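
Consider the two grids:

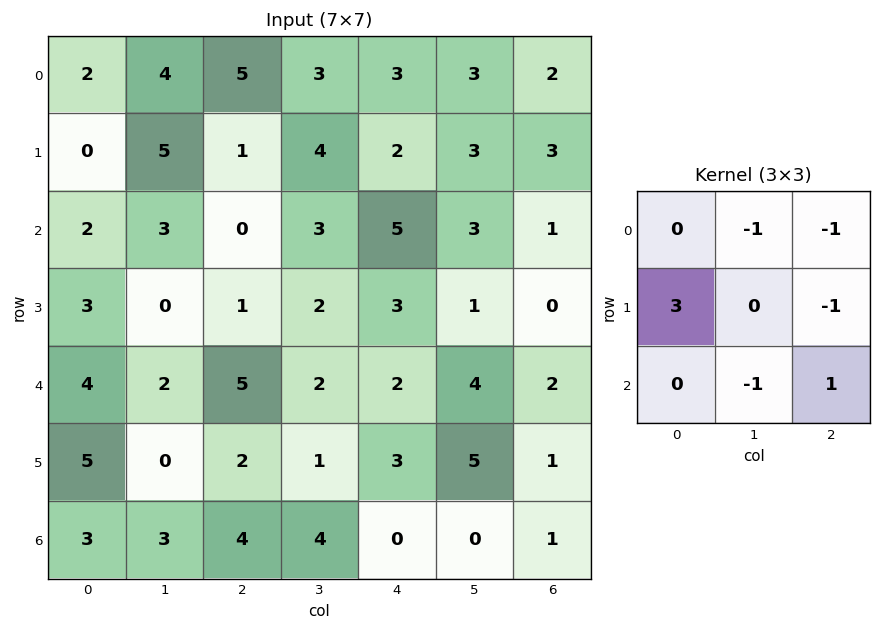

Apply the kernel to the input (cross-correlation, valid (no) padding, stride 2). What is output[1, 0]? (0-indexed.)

8

The receptive field on the input at this output position is [2 3 0 / 3 0 1 / 4 2 5]. Elementwise product with the kernel and sum: 3·-1 + 0·-1 + 3·3 + 1·-1 + 2·-1 + 5·1.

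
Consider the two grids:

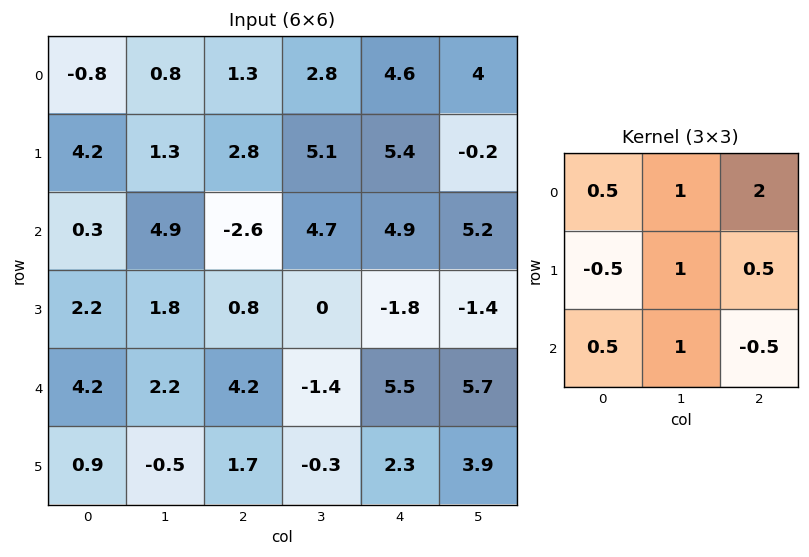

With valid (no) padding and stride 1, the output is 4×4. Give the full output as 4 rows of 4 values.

Output[0,0]: The receptive field on the input at this output position is [-0.8 0.8 1.3 / 4.2 1.3 2.8 / 0.3 4.9 -2.6]. Elementwise product with the kernel and sum: -0.8·0.5 + 0.8·1 + 1.3·2 + 4.2·-0.5 + 1.3·1 + 2.8·0.5 + 0.3·0.5 + 4.9·1 + -2.6·-0.5.

9.95 9.5 20 21.4
14.95 12.65 27.05 11.6
3.15 15.15 9.85 17.1
5.8 5.7 -4.55 4.65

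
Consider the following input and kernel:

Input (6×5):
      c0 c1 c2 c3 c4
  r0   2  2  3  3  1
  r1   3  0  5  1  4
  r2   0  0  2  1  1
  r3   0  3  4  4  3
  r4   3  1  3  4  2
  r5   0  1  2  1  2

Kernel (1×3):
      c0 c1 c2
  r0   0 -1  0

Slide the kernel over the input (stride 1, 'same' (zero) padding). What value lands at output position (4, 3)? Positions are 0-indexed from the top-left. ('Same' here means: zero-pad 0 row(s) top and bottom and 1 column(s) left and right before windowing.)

The receptive field on the zero-padded input at this output position is [3 4 2]. Elementwise product with the kernel and sum: 4·-1.

-4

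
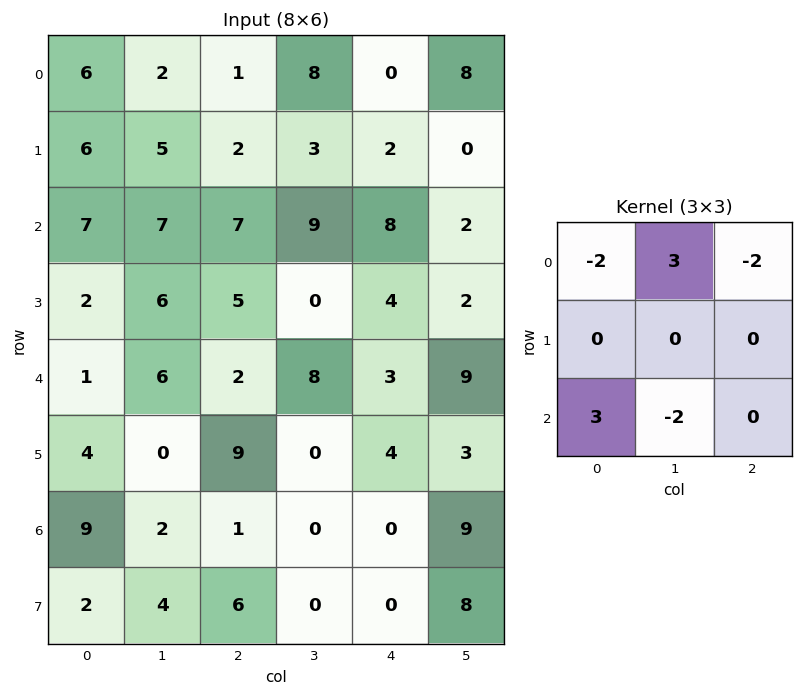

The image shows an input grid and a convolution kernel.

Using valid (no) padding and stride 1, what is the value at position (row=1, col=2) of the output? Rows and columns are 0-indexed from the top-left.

The receptive field on the input at this output position is [2 3 2 / 7 9 8 / 5 0 4]. Elementwise product with the kernel and sum: 2·-2 + 3·3 + 2·-2 + 5·3 + 0·-2.

16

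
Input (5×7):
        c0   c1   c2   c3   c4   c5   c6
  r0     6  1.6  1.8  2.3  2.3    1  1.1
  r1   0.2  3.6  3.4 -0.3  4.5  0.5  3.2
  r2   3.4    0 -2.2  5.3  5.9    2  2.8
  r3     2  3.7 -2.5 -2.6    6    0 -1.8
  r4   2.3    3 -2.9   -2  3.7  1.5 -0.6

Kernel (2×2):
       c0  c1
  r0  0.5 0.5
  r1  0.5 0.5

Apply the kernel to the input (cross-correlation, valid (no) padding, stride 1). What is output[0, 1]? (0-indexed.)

The receptive field on the input at this output position is [1.6 1.8 / 3.6 3.4]. Elementwise product with the kernel and sum: 1.6·0.5 + 1.8·0.5 + 3.6·0.5 + 3.4·0.5.

5.2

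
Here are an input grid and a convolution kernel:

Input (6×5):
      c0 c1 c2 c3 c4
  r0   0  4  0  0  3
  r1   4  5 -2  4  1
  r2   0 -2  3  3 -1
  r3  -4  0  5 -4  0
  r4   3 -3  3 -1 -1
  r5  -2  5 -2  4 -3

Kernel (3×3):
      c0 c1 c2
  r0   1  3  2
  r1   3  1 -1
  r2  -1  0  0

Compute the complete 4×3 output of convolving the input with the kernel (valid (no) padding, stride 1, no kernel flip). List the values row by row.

Output[0,0]: The receptive field on the input at this output position is [0 4 0 / 4 5 -2 / 0 -2 3]. Elementwise product with the kernel and sum: 0·1 + 4·3 + 0·2 + 4·3 + 5·1 + -2·-1 + 0·-1.

31 15 0
14 1 20
-20 25 18
11 -3 4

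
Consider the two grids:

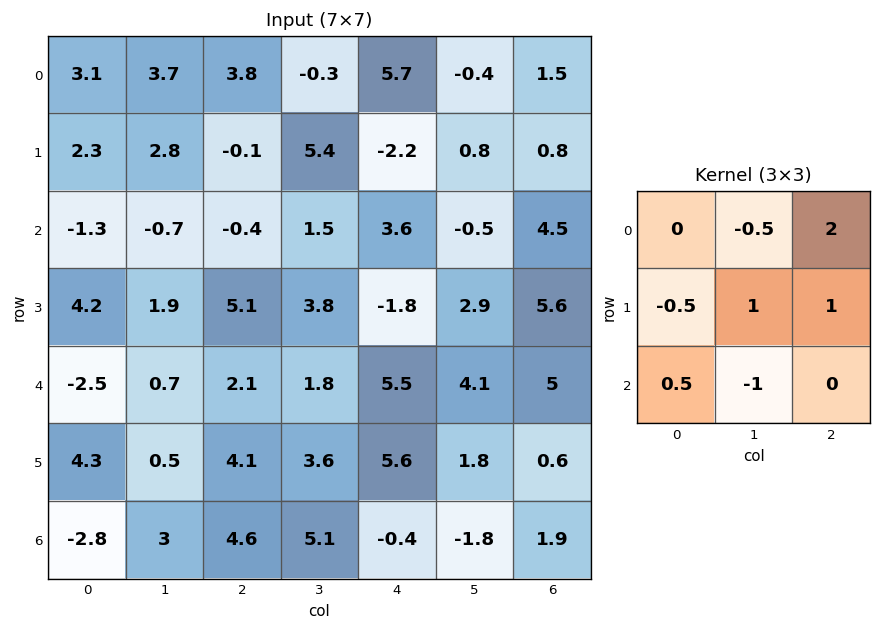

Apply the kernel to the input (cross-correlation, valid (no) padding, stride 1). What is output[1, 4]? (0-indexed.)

-0.4

The receptive field on the input at this output position is [-2.2 0.8 0.8 / 3.6 -0.5 4.5 / -1.8 2.9 5.6]. Elementwise product with the kernel and sum: 0.8·-0.5 + 0.8·2 + 3.6·-0.5 + -0.5·1 + 4.5·1 + -1.8·0.5 + 2.9·-1.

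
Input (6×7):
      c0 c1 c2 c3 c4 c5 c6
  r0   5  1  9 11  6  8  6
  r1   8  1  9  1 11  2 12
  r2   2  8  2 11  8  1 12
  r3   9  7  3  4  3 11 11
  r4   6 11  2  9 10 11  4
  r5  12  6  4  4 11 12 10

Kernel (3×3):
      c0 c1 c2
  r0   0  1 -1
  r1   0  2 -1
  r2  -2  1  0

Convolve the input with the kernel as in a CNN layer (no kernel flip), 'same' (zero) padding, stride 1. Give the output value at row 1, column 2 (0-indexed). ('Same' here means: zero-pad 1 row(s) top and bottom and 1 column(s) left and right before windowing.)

The receptive field on the zero-padded input at this output position is [1 9 11 / 1 9 1 / 8 2 11]. Elementwise product with the kernel and sum: 9·1 + 11·-1 + 9·2 + 1·-1 + 8·-2 + 2·1.

1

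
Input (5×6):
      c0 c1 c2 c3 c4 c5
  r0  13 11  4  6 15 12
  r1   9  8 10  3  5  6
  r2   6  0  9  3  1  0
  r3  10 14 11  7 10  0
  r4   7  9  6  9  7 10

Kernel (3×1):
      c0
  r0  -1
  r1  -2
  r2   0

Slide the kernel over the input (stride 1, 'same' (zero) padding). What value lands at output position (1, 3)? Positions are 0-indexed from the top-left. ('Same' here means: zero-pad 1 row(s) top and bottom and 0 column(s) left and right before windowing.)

The receptive field on the zero-padded input at this output position is [6 / 3 / 3]. Elementwise product with the kernel and sum: 6·-1 + 3·-2.

-12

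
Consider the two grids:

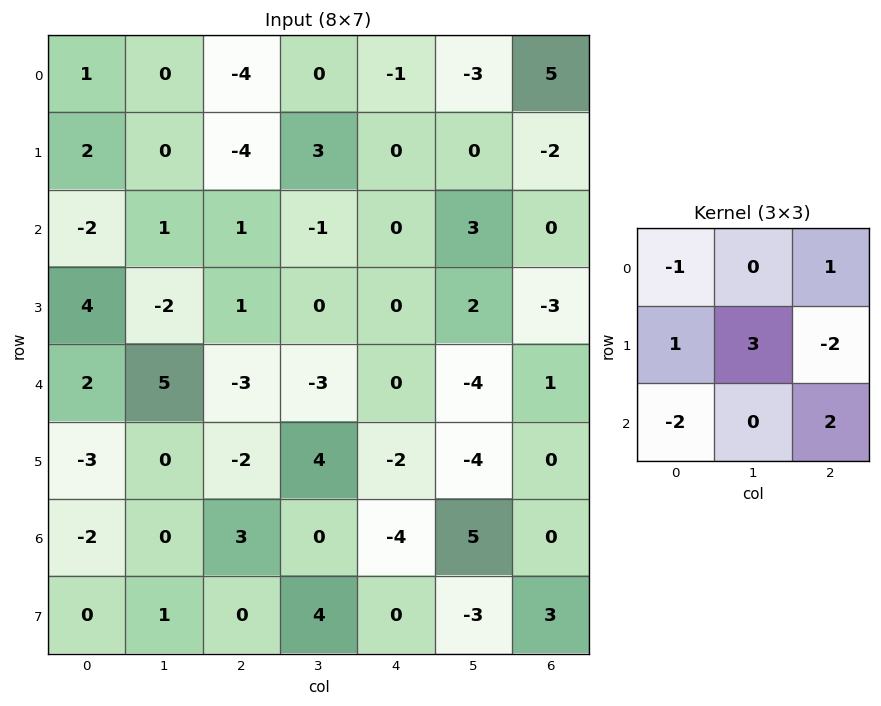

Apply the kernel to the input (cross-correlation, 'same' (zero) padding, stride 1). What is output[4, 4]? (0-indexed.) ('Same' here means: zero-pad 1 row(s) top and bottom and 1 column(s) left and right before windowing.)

The receptive field on the zero-padded input at this output position is [0 0 2 / -3 0 -4 / 4 -2 -4]. Elementwise product with the kernel and sum: 0·-1 + 2·1 + -3·1 + 0·3 + -4·-2 + 4·-2 + -4·2.

-9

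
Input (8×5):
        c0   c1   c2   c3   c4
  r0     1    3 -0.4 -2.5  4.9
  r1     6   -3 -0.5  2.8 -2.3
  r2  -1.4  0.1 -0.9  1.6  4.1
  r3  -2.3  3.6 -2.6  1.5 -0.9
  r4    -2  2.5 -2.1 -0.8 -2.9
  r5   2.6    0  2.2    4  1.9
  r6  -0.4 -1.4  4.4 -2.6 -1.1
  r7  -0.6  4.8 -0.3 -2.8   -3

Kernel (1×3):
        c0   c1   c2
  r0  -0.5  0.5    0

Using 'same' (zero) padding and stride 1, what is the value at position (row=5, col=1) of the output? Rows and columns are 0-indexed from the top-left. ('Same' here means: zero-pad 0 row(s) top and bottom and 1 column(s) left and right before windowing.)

The receptive field on the zero-padded input at this output position is [2.6 0 2.2]. Elementwise product with the kernel and sum: 2.6·-0.5 + 0·0.5.

-1.3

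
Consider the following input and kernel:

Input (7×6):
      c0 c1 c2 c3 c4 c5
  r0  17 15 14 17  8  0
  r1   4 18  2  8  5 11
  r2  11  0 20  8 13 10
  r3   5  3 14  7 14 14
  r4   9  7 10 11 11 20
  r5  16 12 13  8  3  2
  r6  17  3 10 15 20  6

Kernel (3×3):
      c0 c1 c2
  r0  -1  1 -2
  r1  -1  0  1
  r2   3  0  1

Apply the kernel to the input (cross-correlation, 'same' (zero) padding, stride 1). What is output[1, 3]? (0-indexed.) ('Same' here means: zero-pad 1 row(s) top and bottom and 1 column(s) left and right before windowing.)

The receptive field on the zero-padded input at this output position is [14 17 8 / 2 8 5 / 20 8 13]. Elementwise product with the kernel and sum: 14·-1 + 17·1 + 8·-2 + 2·-1 + 5·1 + 20·3 + 13·1.

63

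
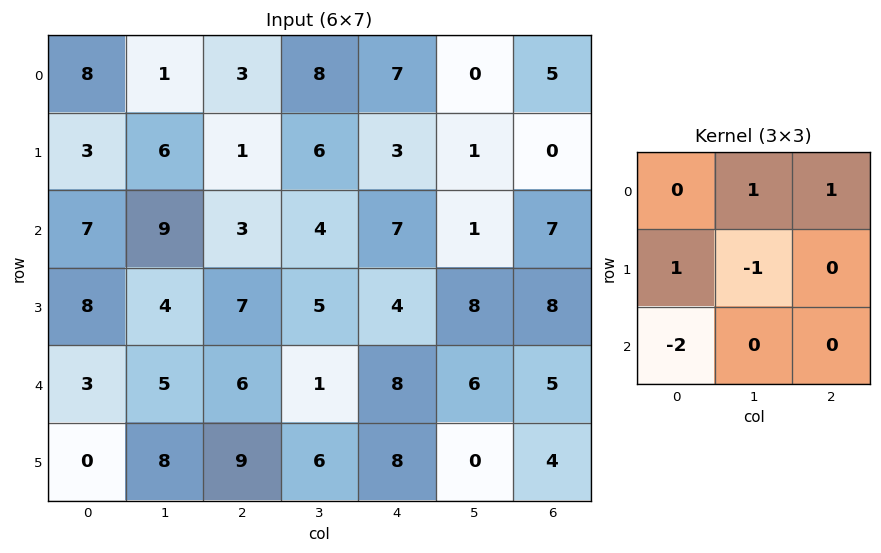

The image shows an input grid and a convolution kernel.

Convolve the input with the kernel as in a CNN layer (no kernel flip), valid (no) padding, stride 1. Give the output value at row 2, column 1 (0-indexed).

The receptive field on the input at this output position is [9 3 4 / 4 7 5 / 5 6 1]. Elementwise product with the kernel and sum: 3·1 + 4·1 + 4·1 + 7·-1 + 5·-2.

-6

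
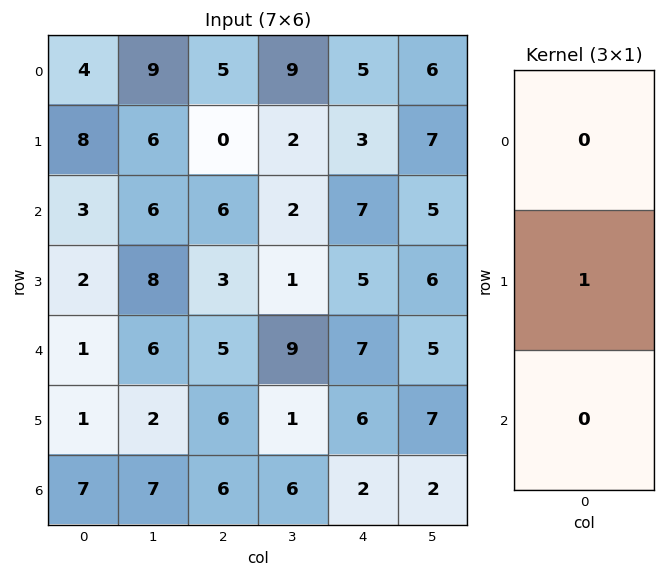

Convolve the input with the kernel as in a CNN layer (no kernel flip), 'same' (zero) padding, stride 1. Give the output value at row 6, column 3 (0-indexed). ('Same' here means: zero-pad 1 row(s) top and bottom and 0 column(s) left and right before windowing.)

The receptive field on the zero-padded input at this output position is [1 / 6 / 0]. Elementwise product with the kernel and sum: 6·1.

6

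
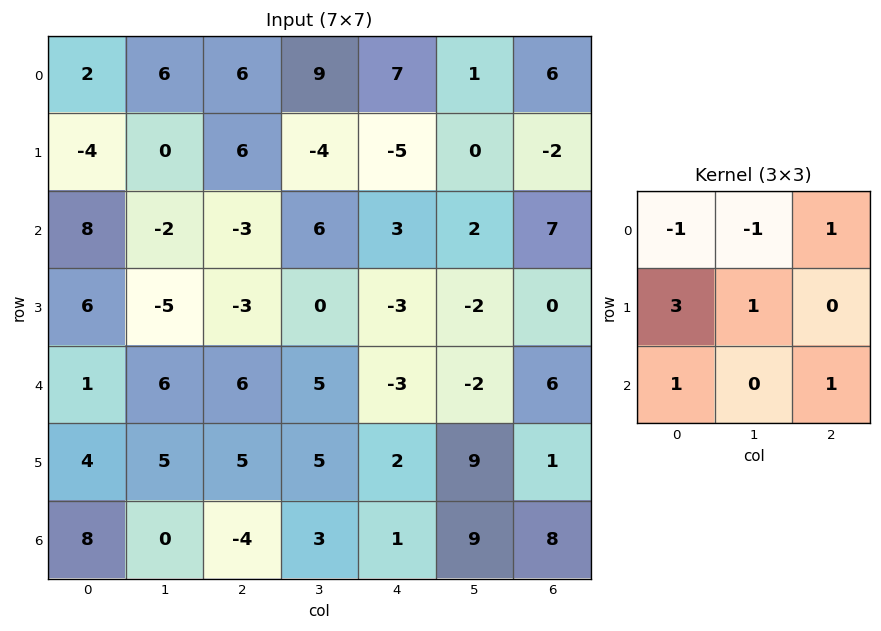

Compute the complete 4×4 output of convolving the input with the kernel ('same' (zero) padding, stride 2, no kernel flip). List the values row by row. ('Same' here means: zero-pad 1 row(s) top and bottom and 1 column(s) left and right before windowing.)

Output[0,0]: The receptive field on the zero-padded input at this output position is [0 0 0 / 0 2 6 / 0 -4 0]. Elementwise product with the kernel and sum: 0·-1 + 0·-1 + 0·1 + 0·3 + 2·1 + 0·1 + 0·1.
Output[0,1]: The receptive field on the zero-padded input at this output position is [0 0 0 / 6 6 9 / 0 6 -4]. Elementwise product with the kernel and sum: 0·-1 + 0·-1 + 0·1 + 6·3 + 6·1 + 0·1 + -4·1.

2 20 30 9
7 -24 28 13
-5 42 27 11
9 -9 12 25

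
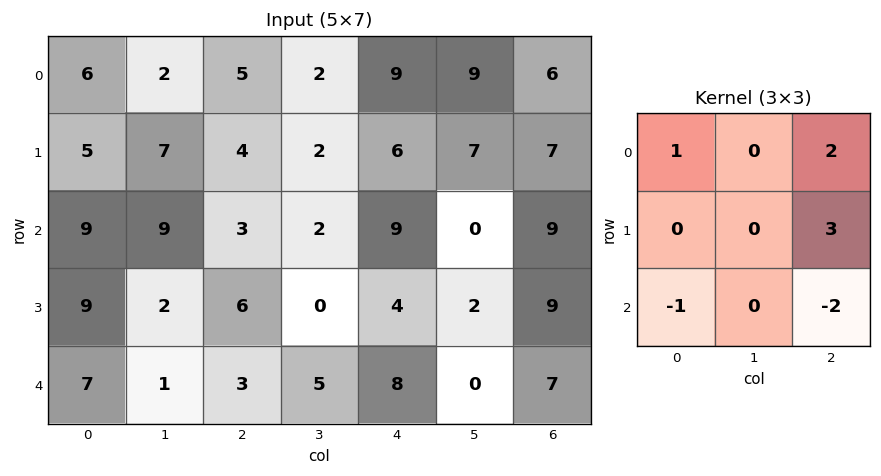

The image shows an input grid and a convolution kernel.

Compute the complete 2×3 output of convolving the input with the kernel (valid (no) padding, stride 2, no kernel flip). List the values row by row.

13 20 15
20 14 32

Output[0,0]: The receptive field on the input at this output position is [6 2 5 / 5 7 4 / 9 9 3]. Elementwise product with the kernel and sum: 6·1 + 5·2 + 4·3 + 9·-1 + 3·-2.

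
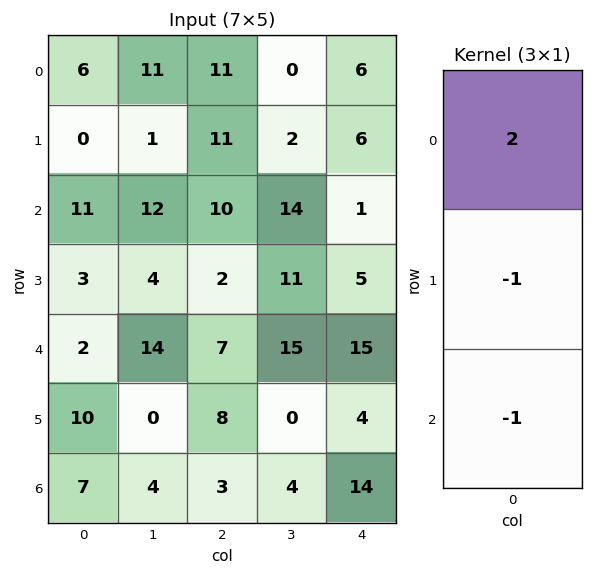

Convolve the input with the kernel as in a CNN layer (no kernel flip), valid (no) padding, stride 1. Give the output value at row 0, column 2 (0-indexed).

The receptive field on the input at this output position is [11 / 11 / 10]. Elementwise product with the kernel and sum: 11·2 + 11·-1 + 10·-1.

1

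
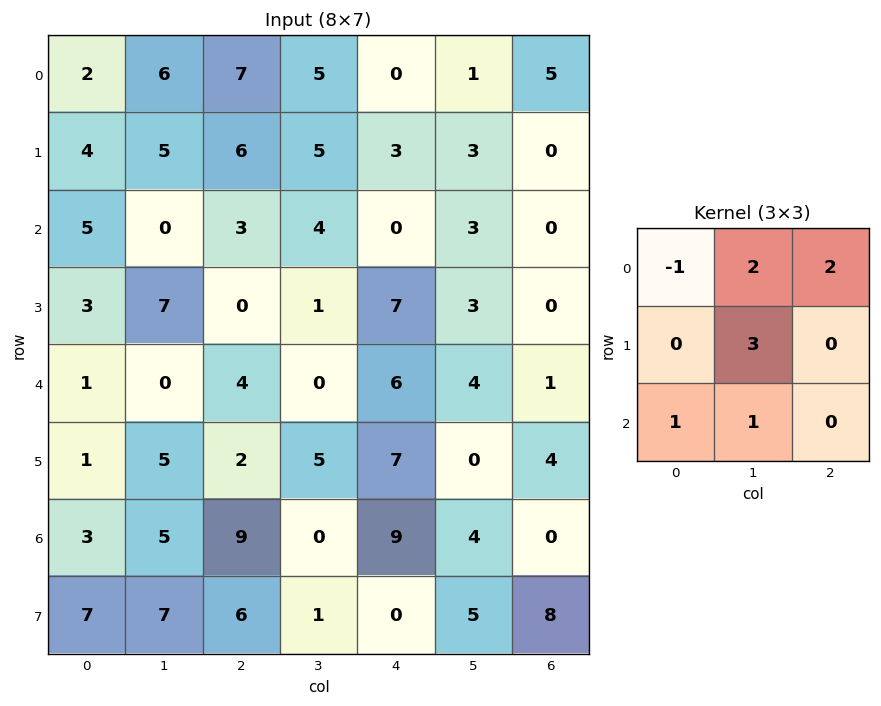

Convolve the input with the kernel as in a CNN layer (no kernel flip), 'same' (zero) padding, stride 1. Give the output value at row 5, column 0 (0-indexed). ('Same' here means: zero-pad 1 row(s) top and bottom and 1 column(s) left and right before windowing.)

The receptive field on the zero-padded input at this output position is [0 1 0 / 0 1 5 / 0 3 5]. Elementwise product with the kernel and sum: 0·-1 + 1·2 + 0·2 + 1·3 + 0·1 + 3·1.

8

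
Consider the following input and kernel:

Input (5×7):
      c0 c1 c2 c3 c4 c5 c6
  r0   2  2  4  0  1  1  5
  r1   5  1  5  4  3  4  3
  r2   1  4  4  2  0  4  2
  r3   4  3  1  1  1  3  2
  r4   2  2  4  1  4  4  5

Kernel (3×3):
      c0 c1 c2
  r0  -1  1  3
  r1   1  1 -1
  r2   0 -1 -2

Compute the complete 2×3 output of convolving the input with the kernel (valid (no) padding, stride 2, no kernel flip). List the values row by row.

Output[0,0]: The receptive field on the input at this output position is [2 2 4 / 5 1 5 / 1 4 4]. Elementwise product with the kernel and sum: 2·-1 + 2·1 + 4·3 + 5·1 + 1·1 + 5·-1 + 4·-1 + 4·-2.
Output[0,1]: The receptive field on the input at this output position is [4 0 1 / 5 4 3 / 4 2 0]. Elementwise product with the kernel and sum: 4·-1 + 0·1 + 1·3 + 5·1 + 4·1 + 3·-1 + 2·-1 + 0·-2.

1 3 11
11 -10 -2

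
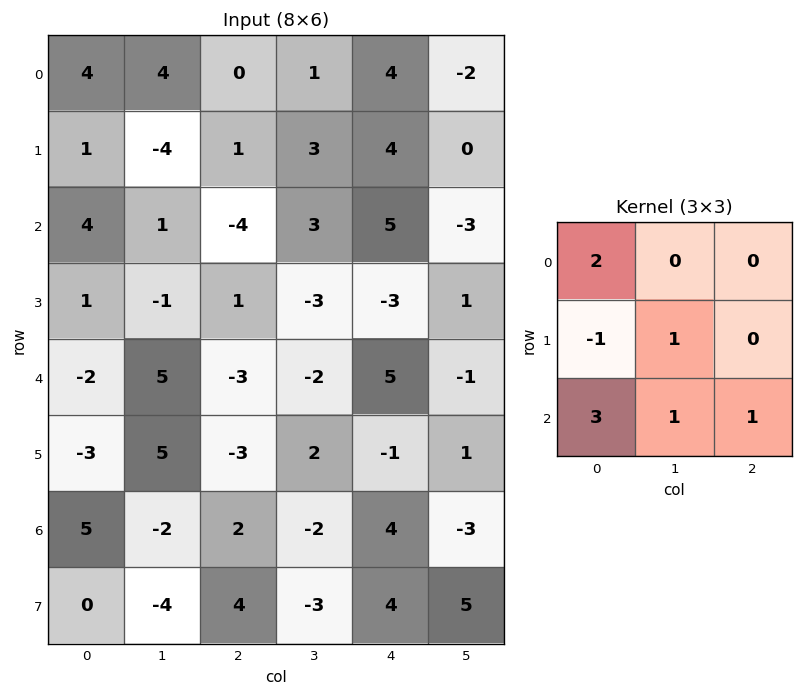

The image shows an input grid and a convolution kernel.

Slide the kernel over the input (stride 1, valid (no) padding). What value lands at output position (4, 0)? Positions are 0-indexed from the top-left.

The receptive field on the input at this output position is [-2 5 -3 / -3 5 -3 / 5 -2 2]. Elementwise product with the kernel and sum: -2·2 + -3·-1 + 5·1 + 5·3 + -2·1 + 2·1.

19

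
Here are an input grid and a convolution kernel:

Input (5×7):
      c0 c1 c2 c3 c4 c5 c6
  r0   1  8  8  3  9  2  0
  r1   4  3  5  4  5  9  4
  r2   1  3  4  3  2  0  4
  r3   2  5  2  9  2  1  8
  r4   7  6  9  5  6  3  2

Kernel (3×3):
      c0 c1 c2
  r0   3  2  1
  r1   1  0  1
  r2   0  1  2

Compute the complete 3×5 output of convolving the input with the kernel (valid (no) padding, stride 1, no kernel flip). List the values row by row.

47 60 56 44 48
37 49 47 38 60
41 53 41 35 27

Output[0,0]: The receptive field on the input at this output position is [1 8 8 / 4 3 5 / 1 3 4]. Elementwise product with the kernel and sum: 1·3 + 8·2 + 8·1 + 4·1 + 5·1 + 3·1 + 4·2.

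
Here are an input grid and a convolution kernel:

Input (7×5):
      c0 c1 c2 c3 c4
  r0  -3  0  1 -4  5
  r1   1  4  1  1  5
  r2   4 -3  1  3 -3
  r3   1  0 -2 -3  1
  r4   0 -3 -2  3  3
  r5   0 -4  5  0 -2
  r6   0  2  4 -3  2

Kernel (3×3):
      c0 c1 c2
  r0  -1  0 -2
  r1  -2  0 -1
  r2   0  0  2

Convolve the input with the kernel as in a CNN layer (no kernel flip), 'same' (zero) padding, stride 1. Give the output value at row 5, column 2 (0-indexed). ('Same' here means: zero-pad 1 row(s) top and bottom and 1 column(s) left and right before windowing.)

The receptive field on the zero-padded input at this output position is [-3 -2 3 / -4 5 0 / 2 4 -3]. Elementwise product with the kernel and sum: -3·-1 + 3·-2 + -4·-2 + 0·-1 + -3·2.

-1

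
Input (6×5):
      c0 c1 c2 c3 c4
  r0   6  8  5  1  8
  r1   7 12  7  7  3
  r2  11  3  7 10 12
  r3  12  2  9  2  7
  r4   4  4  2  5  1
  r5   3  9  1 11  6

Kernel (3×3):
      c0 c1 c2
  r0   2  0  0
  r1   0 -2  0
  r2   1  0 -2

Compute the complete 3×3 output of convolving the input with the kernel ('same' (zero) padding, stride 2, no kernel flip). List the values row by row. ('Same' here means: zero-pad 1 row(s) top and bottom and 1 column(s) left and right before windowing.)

-36 -12 -9
-26 8 -8
-26 -13 13

Output[0,0]: The receptive field on the zero-padded input at this output position is [0 0 0 / 0 6 8 / 0 7 12]. Elementwise product with the kernel and sum: 0·2 + 6·-2 + 0·1 + 12·-2.
Output[0,1]: The receptive field on the zero-padded input at this output position is [0 0 0 / 8 5 1 / 12 7 7]. Elementwise product with the kernel and sum: 0·2 + 5·-2 + 12·1 + 7·-2.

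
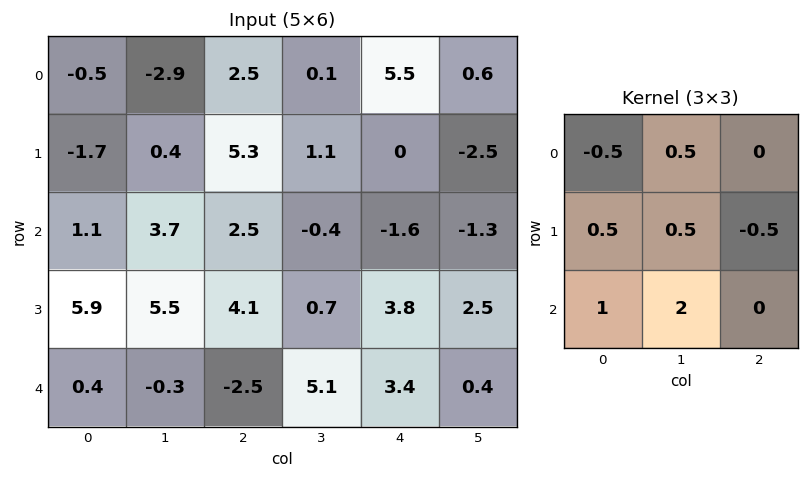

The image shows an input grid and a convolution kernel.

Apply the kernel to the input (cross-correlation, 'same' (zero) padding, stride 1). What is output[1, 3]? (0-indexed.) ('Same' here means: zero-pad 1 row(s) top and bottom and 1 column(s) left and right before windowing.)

The receptive field on the zero-padded input at this output position is [2.5 0.1 5.5 / 5.3 1.1 0 / 2.5 -0.4 -1.6]. Elementwise product with the kernel and sum: 2.5·-0.5 + 0.1·0.5 + 5.3·0.5 + 1.1·0.5 + 0·-0.5 + 2.5·1 + -0.4·2.

3.7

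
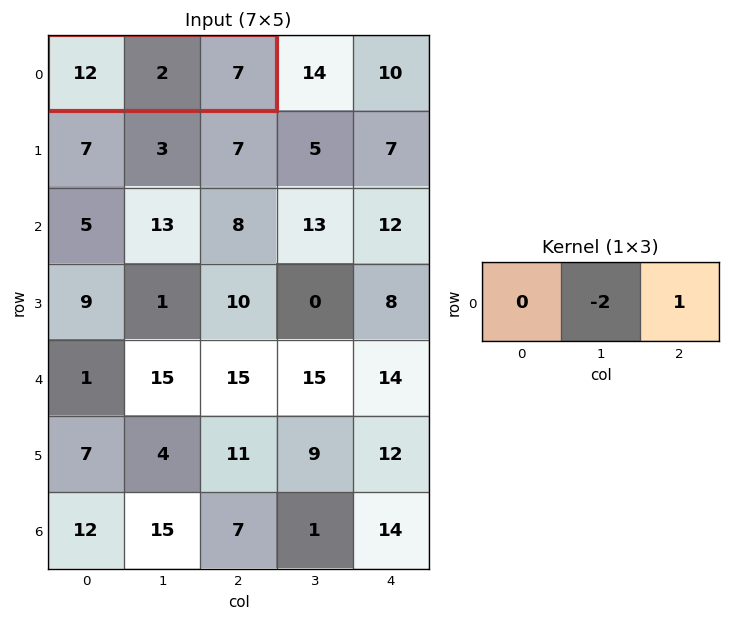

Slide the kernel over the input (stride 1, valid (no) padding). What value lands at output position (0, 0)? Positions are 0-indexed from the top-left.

The receptive field on the input at this output position is [12 2 7]. Elementwise product with the kernel and sum: 2·-2 + 7·1.

3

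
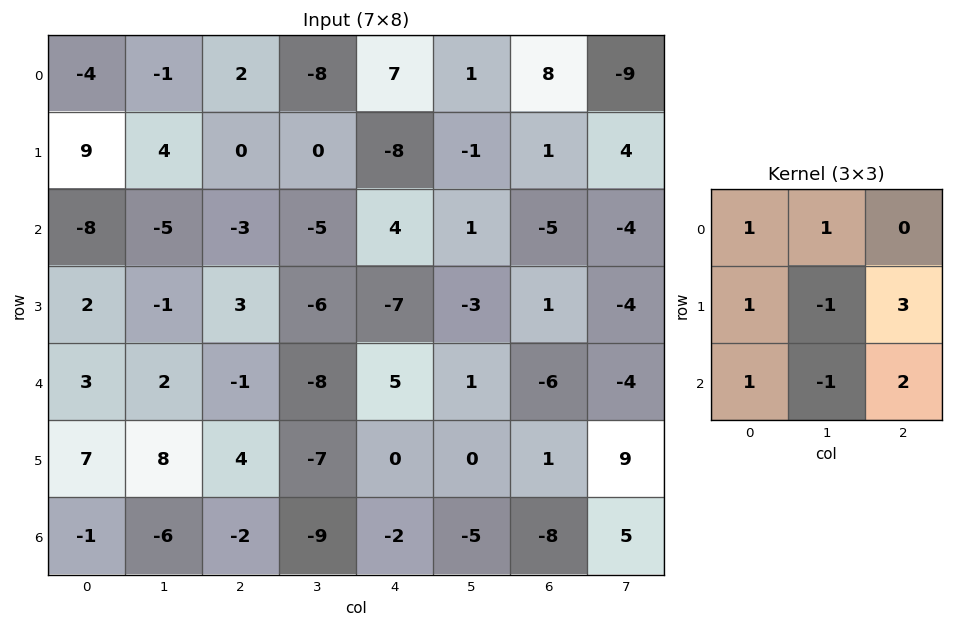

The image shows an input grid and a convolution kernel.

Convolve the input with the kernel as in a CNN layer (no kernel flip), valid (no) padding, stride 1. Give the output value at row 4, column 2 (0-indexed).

5

The receptive field on the input at this output position is [-1 -8 5 / 4 -7 0 / -2 -9 -2]. Elementwise product with the kernel and sum: -1·1 + -8·1 + 4·1 + -7·-1 + 0·3 + -2·1 + -9·-1 + -2·2.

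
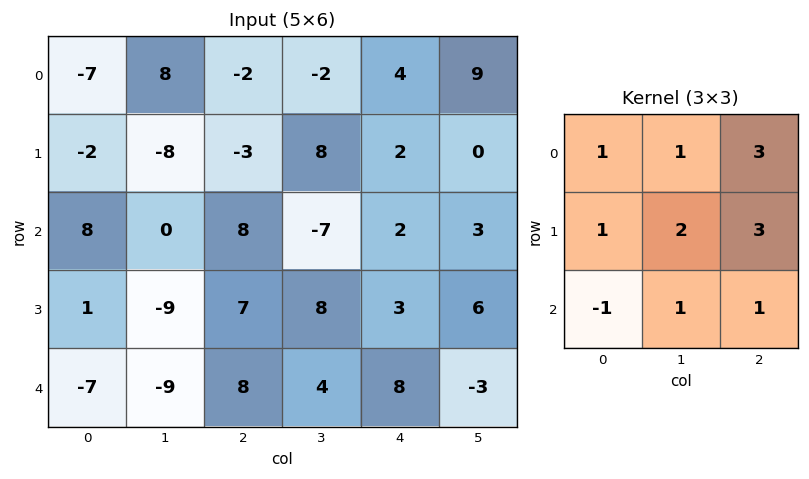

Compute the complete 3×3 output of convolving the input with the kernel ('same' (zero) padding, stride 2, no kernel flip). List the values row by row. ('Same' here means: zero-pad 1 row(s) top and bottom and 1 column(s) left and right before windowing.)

Output[0,0]: The receptive field on the zero-padded input at this output position is [0 0 0 / 0 -7 8 / 0 -2 -8]. Elementwise product with the kernel and sum: 0·1 + 0·1 + 0·3 + 0·1 + -7·2 + 8·3 + 0·-1 + -2·1 + -8·1.

0 11 27
-18 32 17
-67 41 40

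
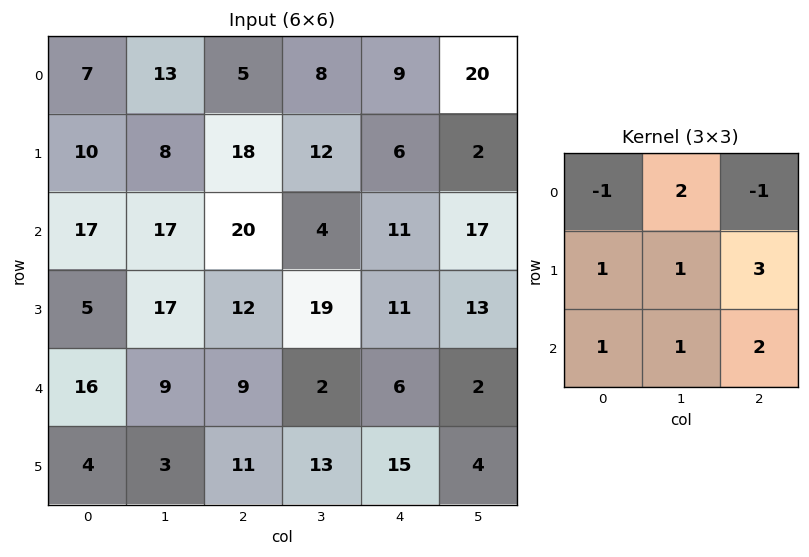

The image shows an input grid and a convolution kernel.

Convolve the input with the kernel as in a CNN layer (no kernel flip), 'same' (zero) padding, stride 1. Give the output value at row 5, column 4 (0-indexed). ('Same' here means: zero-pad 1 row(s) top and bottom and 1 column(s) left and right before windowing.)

48

The receptive field on the zero-padded input at this output position is [2 6 2 / 13 15 4 / 0 0 0]. Elementwise product with the kernel and sum: 2·-1 + 6·2 + 2·-1 + 13·1 + 15·1 + 4·3 + 0·1 + 0·1 + 0·2.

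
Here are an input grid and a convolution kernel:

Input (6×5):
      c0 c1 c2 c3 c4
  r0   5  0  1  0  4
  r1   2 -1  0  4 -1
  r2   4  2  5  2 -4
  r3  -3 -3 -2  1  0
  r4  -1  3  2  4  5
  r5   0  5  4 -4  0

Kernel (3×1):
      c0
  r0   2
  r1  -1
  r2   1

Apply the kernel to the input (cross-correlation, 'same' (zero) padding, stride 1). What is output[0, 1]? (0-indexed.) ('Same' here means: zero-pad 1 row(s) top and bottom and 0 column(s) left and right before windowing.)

The receptive field on the zero-padded input at this output position is [0 / 0 / -1]. Elementwise product with the kernel and sum: 0·2 + 0·-1 + -1·1.

-1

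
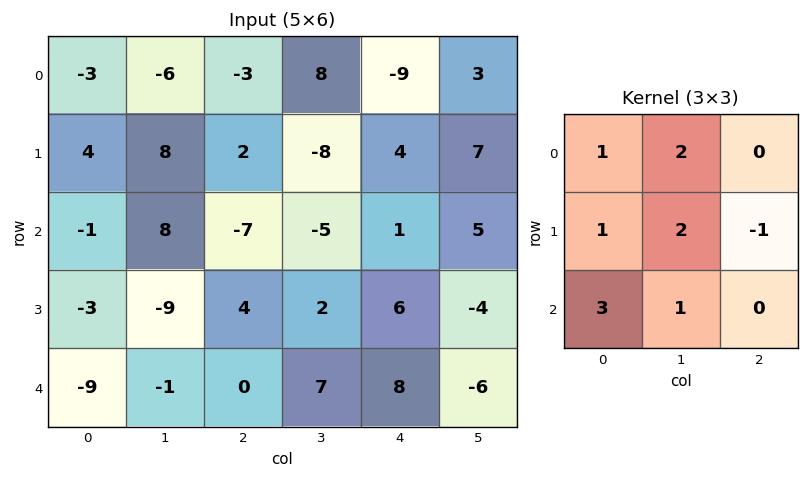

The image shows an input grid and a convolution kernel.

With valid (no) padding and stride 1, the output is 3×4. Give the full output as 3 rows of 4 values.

8 25 -31 -31
24 -12 -18 4
-38 -12 -8 44

Output[0,0]: The receptive field on the input at this output position is [-3 -6 -3 / 4 8 2 / -1 8 -7]. Elementwise product with the kernel and sum: -3·1 + -6·2 + 4·1 + 8·2 + 2·-1 + -1·3 + 8·1.
Output[0,1]: The receptive field on the input at this output position is [-6 -3 8 / 8 2 -8 / 8 -7 -5]. Elementwise product with the kernel and sum: -6·1 + -3·2 + 8·1 + 2·2 + -8·-1 + 8·3 + -7·1.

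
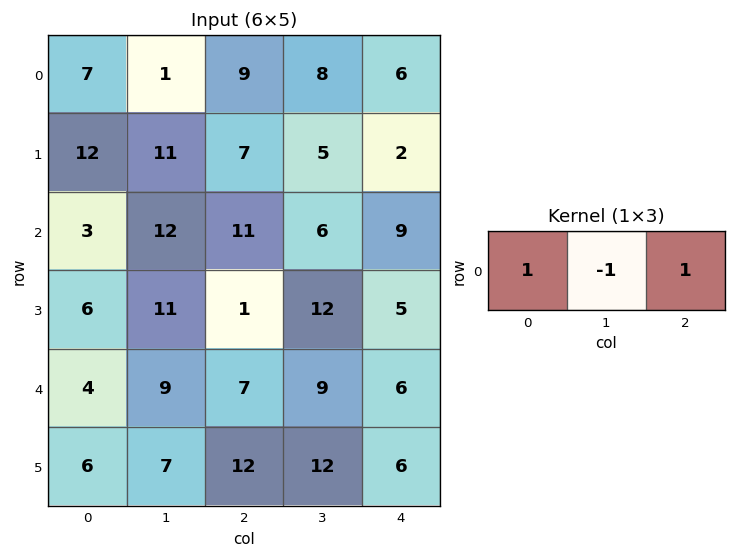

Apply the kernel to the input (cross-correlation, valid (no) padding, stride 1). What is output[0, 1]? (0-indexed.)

0

The receptive field on the input at this output position is [1 9 8]. Elementwise product with the kernel and sum: 1·1 + 9·-1 + 8·1.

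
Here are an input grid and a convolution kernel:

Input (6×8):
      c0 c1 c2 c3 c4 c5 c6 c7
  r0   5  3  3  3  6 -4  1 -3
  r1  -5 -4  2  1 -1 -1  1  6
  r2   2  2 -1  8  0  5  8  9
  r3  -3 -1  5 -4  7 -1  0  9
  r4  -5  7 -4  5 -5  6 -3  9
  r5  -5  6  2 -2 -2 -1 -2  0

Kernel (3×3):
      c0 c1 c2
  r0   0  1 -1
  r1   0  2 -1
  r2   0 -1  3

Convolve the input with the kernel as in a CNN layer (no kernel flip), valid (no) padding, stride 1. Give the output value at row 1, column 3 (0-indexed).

-15

The receptive field on the input at this output position is [1 -1 -1 / 8 0 5 / -4 7 -1]. Elementwise product with the kernel and sum: -1·1 + -1·-1 + 0·2 + 5·-1 + 7·-1 + -1·3.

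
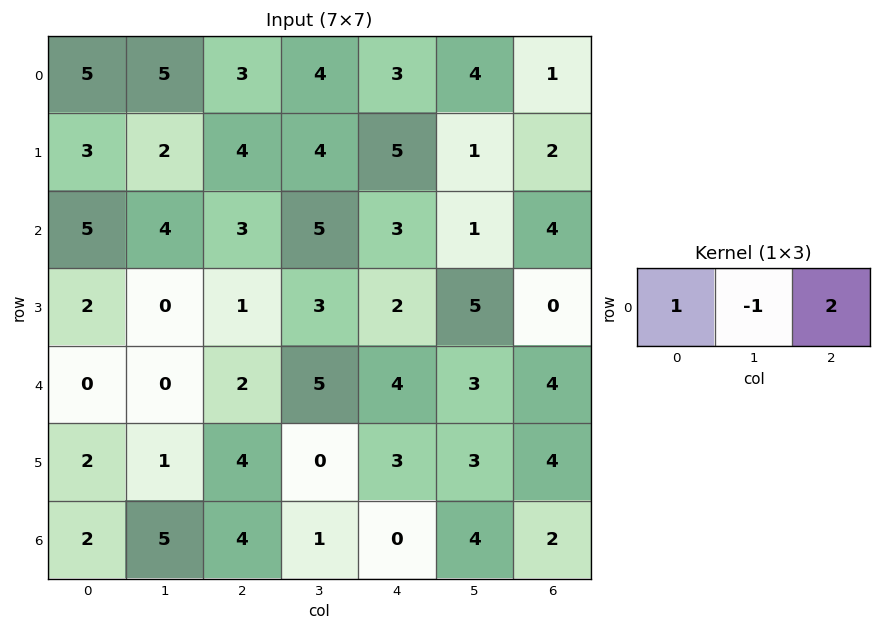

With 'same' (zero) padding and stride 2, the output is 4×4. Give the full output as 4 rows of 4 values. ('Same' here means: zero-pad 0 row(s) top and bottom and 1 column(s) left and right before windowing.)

5 10 9 3
3 11 4 -3
0 8 7 -1
8 3 9 2

Output[0,0]: The receptive field on the zero-padded input at this output position is [0 5 5]. Elementwise product with the kernel and sum: 0·1 + 5·-1 + 5·2.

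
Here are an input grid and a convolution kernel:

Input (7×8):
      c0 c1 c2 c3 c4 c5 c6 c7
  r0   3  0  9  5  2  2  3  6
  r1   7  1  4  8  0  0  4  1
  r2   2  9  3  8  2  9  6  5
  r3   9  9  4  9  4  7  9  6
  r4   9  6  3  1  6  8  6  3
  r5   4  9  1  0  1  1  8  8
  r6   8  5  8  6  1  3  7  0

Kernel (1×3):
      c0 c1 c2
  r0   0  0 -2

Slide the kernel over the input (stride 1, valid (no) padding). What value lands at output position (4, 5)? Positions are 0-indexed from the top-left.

The receptive field on the input at this output position is [8 6 3]. Elementwise product with the kernel and sum: 3·-2.

-6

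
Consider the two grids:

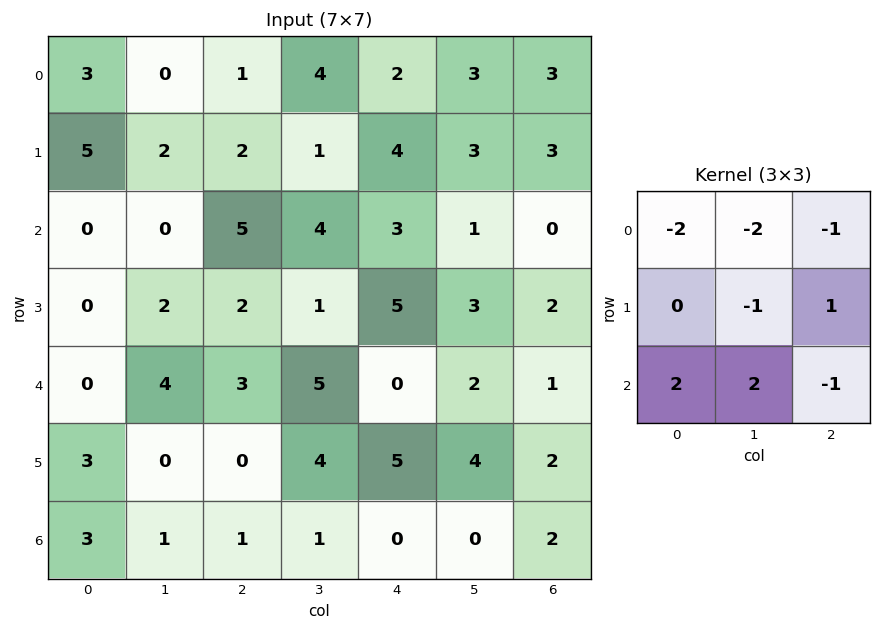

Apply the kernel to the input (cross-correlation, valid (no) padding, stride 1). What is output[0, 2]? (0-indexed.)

The receptive field on the input at this output position is [1 4 2 / 2 1 4 / 5 4 3]. Elementwise product with the kernel and sum: 1·-2 + 4·-2 + 2·-1 + 1·-1 + 4·1 + 5·2 + 4·2 + 3·-1.

6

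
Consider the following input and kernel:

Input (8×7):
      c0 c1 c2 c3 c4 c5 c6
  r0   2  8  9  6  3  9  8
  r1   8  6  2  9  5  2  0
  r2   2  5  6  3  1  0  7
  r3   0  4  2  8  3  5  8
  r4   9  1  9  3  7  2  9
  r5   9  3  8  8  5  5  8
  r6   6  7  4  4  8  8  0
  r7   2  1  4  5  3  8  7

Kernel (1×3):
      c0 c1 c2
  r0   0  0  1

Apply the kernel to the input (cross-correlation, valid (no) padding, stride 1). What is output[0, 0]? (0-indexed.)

The receptive field on the input at this output position is [2 8 9]. Elementwise product with the kernel and sum: 9·1.

9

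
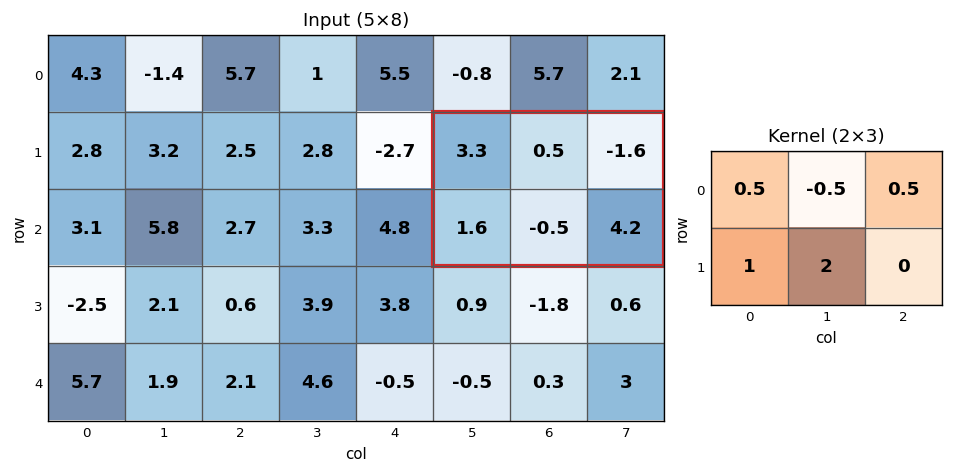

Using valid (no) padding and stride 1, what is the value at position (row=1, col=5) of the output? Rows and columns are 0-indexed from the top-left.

The receptive field on the input at this output position is [3.3 0.5 -1.6 / 1.6 -0.5 4.2]. Elementwise product with the kernel and sum: 3.3·0.5 + 0.5·-0.5 + -1.6·0.5 + 1.6·1 + -0.5·2.

1.2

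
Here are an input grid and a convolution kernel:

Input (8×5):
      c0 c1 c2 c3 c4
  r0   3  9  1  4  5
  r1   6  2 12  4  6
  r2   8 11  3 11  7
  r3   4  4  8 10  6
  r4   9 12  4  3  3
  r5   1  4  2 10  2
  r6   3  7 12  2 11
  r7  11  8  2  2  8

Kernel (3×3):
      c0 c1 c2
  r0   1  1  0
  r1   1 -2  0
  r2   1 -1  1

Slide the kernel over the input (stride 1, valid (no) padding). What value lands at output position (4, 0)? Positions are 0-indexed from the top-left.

The receptive field on the input at this output position is [9 12 4 / 1 4 2 / 3 7 12]. Elementwise product with the kernel and sum: 9·1 + 12·1 + 1·1 + 4·-2 + 3·1 + 7·-1 + 12·1.

22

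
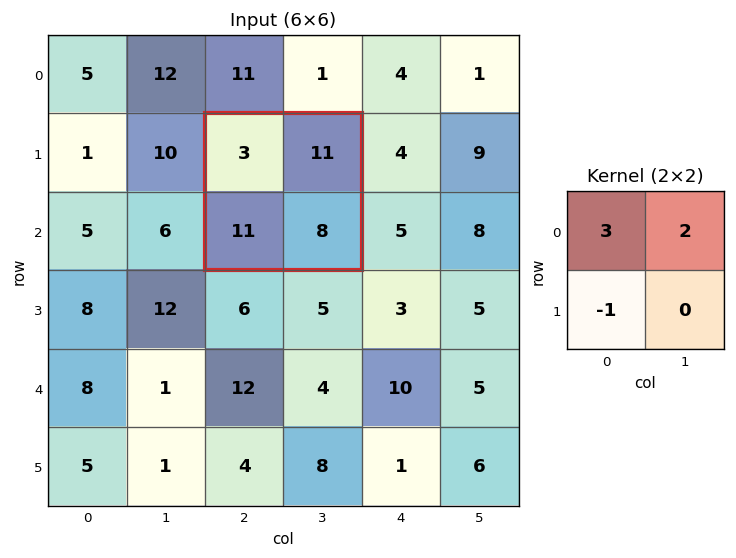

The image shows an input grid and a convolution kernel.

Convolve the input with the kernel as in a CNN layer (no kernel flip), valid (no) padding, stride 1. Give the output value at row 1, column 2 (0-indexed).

20

The receptive field on the input at this output position is [3 11 / 11 8]. Elementwise product with the kernel and sum: 3·3 + 11·2 + 11·-1.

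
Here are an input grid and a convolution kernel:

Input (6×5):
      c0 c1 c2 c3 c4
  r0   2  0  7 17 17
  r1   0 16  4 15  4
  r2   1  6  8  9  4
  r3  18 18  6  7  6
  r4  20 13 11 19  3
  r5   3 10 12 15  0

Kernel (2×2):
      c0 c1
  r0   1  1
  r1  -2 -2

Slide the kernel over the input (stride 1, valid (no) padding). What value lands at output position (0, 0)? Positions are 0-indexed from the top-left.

-30

The receptive field on the input at this output position is [2 0 / 0 16]. Elementwise product with the kernel and sum: 2·1 + 0·1 + 0·-2 + 16·-2.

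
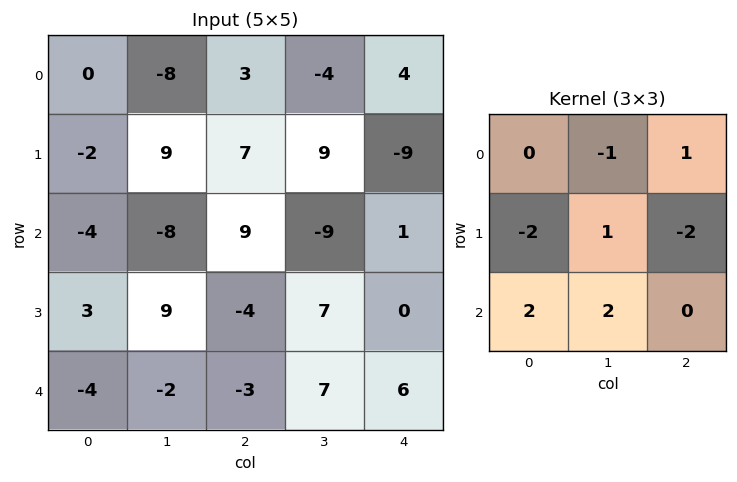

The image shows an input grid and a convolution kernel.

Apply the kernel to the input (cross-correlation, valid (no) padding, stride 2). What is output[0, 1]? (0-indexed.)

The receptive field on the input at this output position is [3 -4 4 / 7 9 -9 / 9 -9 1]. Elementwise product with the kernel and sum: -4·-1 + 4·1 + 7·-2 + 9·1 + -9·-2 + 9·2 + -9·2.

21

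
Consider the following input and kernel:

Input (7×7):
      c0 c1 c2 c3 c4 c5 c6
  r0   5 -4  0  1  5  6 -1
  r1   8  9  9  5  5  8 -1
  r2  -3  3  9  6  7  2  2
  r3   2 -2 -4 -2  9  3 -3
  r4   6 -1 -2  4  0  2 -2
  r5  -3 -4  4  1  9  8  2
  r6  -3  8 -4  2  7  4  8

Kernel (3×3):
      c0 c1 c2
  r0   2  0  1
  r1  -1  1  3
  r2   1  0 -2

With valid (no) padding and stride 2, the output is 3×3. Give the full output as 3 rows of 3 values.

17 11 12
-3 52 5
26 2 -6

Output[0,0]: The receptive field on the input at this output position is [5 -4 0 / 8 9 9 / -3 3 9]. Elementwise product with the kernel and sum: 5·2 + 0·1 + 8·-1 + 9·1 + 9·3 + -3·1 + 9·-2.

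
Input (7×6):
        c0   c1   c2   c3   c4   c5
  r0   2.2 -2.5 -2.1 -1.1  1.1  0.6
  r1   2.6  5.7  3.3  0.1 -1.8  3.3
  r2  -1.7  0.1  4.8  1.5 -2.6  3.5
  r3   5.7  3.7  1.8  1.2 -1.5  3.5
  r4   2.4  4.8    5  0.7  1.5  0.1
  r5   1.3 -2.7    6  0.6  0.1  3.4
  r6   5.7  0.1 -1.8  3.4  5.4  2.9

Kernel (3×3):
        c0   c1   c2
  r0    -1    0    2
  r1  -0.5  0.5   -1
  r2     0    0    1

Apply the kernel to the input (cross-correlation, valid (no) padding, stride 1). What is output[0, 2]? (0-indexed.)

The receptive field on the input at this output position is [-2.1 -1.1 1.1 / 3.3 0.1 -1.8 / 4.8 1.5 -2.6]. Elementwise product with the kernel and sum: -2.1·-1 + 1.1·2 + 3.3·-0.5 + 0.1·0.5 + -1.8·-1 + -2.6·1.

1.9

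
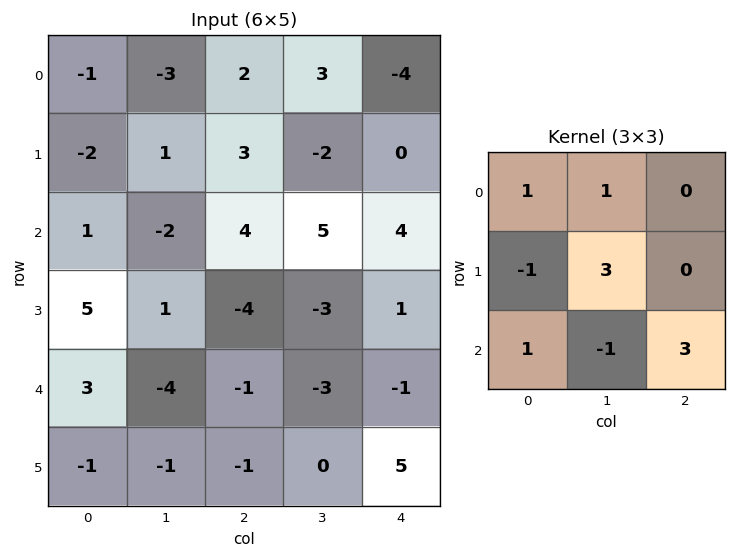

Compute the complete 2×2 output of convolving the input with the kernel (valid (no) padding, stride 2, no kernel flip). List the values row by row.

Output[0,0]: The receptive field on the input at this output position is [-1 -3 2 / -2 1 3 / 1 -2 4]. Elementwise product with the kernel and sum: -1·1 + -3·1 + -2·-1 + 1·3 + 1·1 + -2·-1 + 4·3.
Output[0,1]: The receptive field on the input at this output position is [2 3 -4 / 3 -2 0 / 4 5 4]. Elementwise product with the kernel and sum: 2·1 + 3·1 + 3·-1 + -2·3 + 4·1 + 5·-1 + 4·3.

16 7
1 3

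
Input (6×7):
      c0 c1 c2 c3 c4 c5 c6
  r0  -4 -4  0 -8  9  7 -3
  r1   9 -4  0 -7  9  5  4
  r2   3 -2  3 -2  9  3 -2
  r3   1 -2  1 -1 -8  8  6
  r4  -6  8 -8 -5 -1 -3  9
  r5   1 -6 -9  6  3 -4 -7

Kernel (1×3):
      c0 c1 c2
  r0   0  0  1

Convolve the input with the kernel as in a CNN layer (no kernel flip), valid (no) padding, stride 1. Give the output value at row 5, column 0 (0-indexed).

-9

The receptive field on the input at this output position is [1 -6 -9]. Elementwise product with the kernel and sum: -9·1.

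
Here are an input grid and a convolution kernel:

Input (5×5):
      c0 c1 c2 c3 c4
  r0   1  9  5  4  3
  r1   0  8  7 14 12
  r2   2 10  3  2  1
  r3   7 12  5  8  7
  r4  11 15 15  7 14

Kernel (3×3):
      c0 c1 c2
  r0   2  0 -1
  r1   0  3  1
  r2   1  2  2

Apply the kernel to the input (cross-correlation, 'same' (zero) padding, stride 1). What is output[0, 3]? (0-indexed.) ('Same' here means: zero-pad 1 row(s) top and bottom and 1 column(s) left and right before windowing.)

74

The receptive field on the zero-padded input at this output position is [0 0 0 / 5 4 3 / 7 14 12]. Elementwise product with the kernel and sum: 0·2 + 0·-1 + 4·3 + 3·1 + 7·1 + 14·2 + 12·2.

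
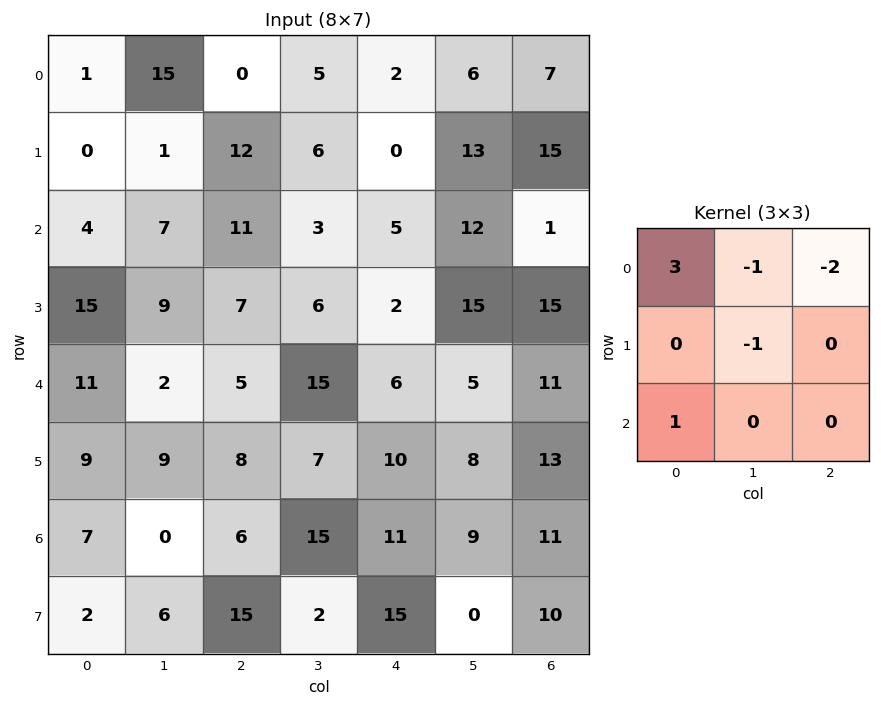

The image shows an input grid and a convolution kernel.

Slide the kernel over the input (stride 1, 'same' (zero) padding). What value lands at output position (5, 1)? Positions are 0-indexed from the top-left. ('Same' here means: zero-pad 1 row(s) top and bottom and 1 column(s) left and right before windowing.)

19

The receptive field on the zero-padded input at this output position is [11 2 5 / 9 9 8 / 7 0 6]. Elementwise product with the kernel and sum: 11·3 + 2·-1 + 5·-2 + 9·-1 + 7·1.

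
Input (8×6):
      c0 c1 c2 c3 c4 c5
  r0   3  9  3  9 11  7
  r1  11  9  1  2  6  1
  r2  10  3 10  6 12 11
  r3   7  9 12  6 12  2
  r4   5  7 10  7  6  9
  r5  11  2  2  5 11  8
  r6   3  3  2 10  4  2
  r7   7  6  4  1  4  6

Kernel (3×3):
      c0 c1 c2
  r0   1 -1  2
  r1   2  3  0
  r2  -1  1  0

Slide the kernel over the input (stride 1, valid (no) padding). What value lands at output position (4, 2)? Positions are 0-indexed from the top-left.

42

The receptive field on the input at this output position is [10 7 6 / 2 5 11 / 2 10 4]. Elementwise product with the kernel and sum: 10·1 + 7·-1 + 6·2 + 2·2 + 5·3 + 2·-1 + 10·1.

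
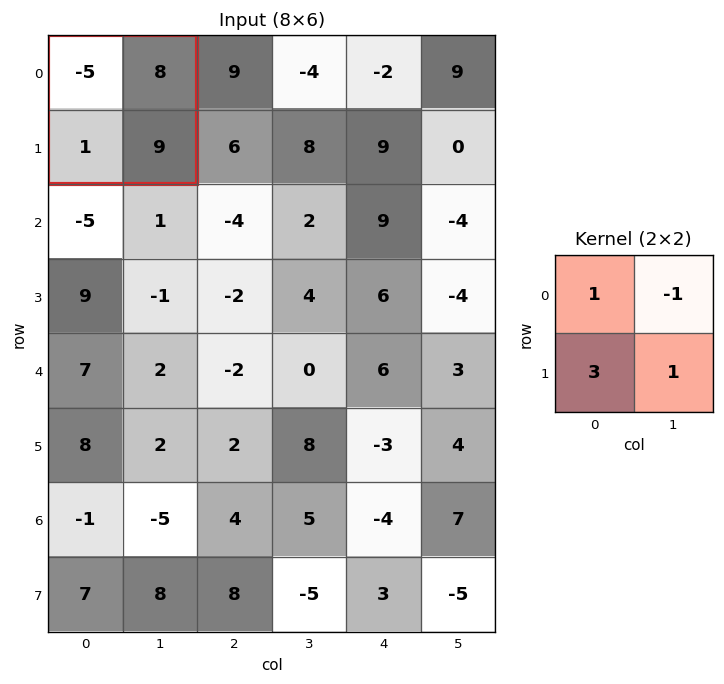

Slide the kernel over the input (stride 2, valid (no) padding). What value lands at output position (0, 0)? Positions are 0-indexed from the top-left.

The receptive field on the input at this output position is [-5 8 / 1 9]. Elementwise product with the kernel and sum: -5·1 + 8·-1 + 1·3 + 9·1.

-1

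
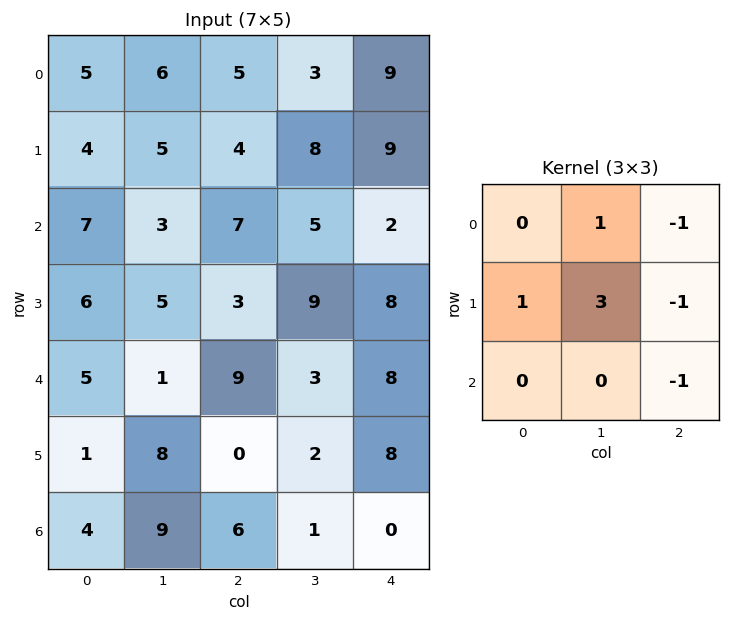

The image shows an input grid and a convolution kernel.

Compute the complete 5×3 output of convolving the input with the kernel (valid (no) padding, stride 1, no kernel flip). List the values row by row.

9 6 11
7 6 11
5 4 17
1 17 3
11 11 -7

Output[0,0]: The receptive field on the input at this output position is [5 6 5 / 4 5 4 / 7 3 7]. Elementwise product with the kernel and sum: 6·1 + 5·-1 + 4·1 + 5·3 + 4·-1 + 7·-1.
Output[0,1]: The receptive field on the input at this output position is [6 5 3 / 5 4 8 / 3 7 5]. Elementwise product with the kernel and sum: 5·1 + 3·-1 + 5·1 + 4·3 + 8·-1 + 5·-1.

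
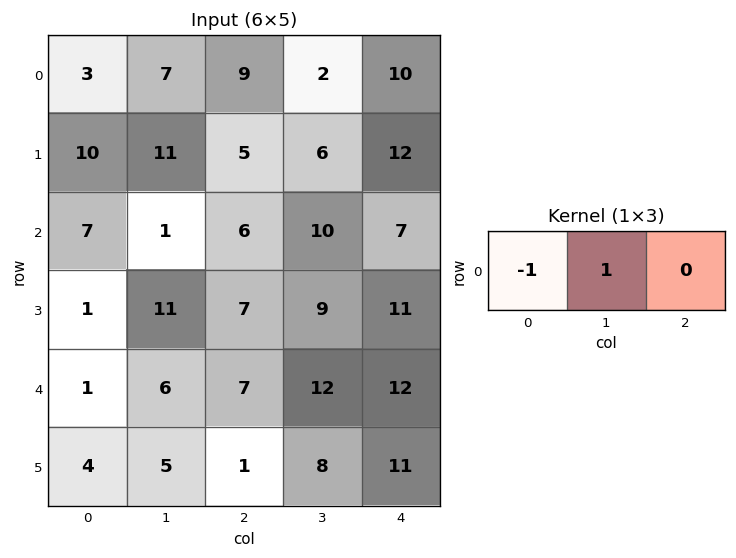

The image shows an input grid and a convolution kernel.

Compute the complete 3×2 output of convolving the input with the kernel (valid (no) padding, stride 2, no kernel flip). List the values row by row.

Output[0,0]: The receptive field on the input at this output position is [3 7 9]. Elementwise product with the kernel and sum: 3·-1 + 7·1.

4 -7
-6 4
5 5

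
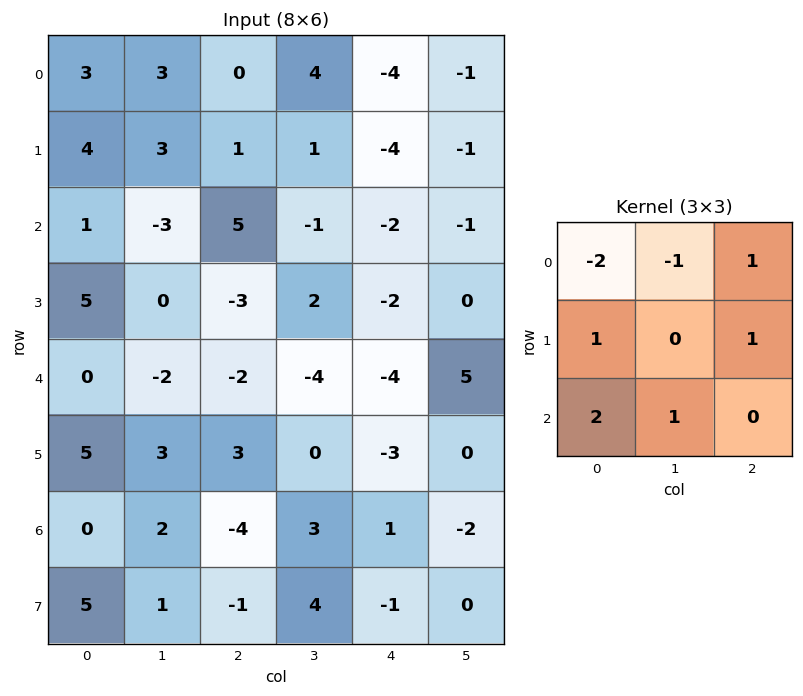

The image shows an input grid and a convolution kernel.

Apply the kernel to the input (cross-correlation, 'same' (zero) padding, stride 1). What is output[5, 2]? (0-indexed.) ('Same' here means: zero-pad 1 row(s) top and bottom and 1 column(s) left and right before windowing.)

5

The receptive field on the zero-padded input at this output position is [-2 -2 -4 / 3 3 0 / 2 -4 3]. Elementwise product with the kernel and sum: -2·-2 + -2·-1 + -4·1 + 3·1 + 0·1 + 2·2 + -4·1.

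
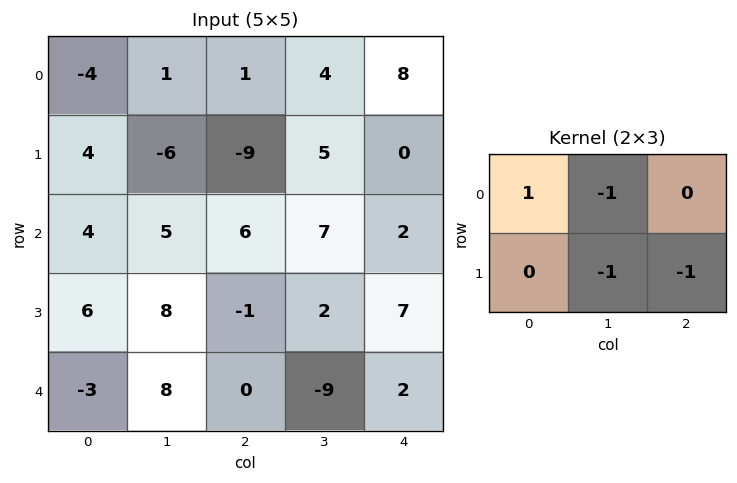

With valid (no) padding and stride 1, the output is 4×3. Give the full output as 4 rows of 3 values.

Output[0,0]: The receptive field on the input at this output position is [-4 1 1 / 4 -6 -9]. Elementwise product with the kernel and sum: -4·1 + 1·-1 + -6·-1 + -9·-1.

10 4 -8
-1 -10 -23
-8 -2 -10
-10 18 4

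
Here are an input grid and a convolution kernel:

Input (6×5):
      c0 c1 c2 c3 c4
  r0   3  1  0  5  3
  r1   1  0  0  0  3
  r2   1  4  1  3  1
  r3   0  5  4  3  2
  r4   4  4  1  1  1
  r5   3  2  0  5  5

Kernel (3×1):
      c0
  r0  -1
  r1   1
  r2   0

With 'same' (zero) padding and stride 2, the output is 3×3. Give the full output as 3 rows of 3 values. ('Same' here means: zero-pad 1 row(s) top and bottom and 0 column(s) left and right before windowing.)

Output[0,0]: The receptive field on the zero-padded input at this output position is [0 / 3 / 1]. Elementwise product with the kernel and sum: 0·-1 + 3·1.

3 0 3
0 1 -2
4 -3 -1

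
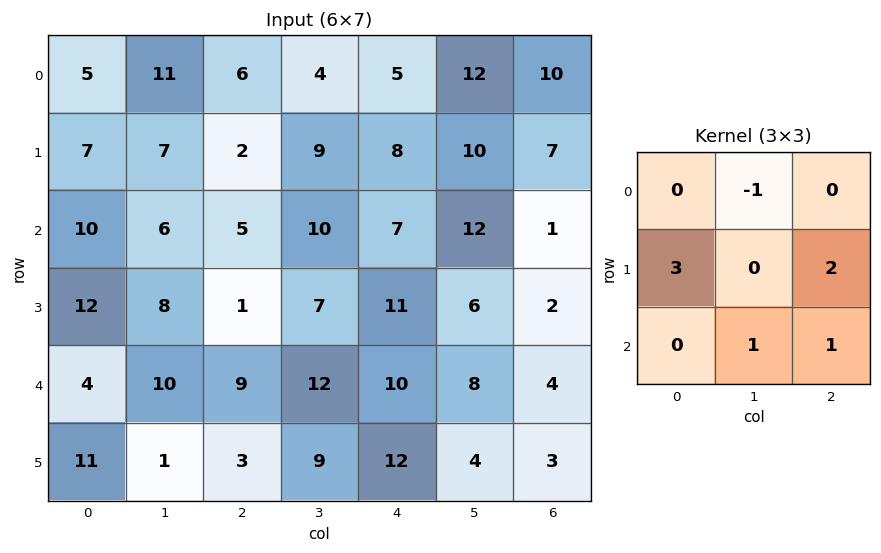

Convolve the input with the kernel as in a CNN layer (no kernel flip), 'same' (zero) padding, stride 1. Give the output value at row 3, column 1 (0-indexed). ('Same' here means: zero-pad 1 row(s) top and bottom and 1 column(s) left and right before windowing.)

51

The receptive field on the zero-padded input at this output position is [10 6 5 / 12 8 1 / 4 10 9]. Elementwise product with the kernel and sum: 6·-1 + 12·3 + 1·2 + 10·1 + 9·1.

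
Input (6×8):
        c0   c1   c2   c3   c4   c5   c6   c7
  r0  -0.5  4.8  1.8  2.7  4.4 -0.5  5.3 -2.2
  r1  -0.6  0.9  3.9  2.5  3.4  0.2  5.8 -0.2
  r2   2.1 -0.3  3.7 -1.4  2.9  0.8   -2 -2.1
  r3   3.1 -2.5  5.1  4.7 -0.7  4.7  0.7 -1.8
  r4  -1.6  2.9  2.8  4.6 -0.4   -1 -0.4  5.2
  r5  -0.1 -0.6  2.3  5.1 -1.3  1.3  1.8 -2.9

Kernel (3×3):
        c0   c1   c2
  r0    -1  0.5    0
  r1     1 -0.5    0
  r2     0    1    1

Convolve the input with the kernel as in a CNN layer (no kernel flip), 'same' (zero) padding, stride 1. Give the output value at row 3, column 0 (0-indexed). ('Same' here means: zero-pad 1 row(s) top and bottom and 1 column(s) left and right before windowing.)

0.8

The receptive field on the zero-padded input at this output position is [0 2.1 -0.3 / 0 3.1 -2.5 / 0 -1.6 2.9]. Elementwise product with the kernel and sum: 0·-1 + 2.1·0.5 + 0·1 + 3.1·-0.5 + -1.6·1 + 2.9·1.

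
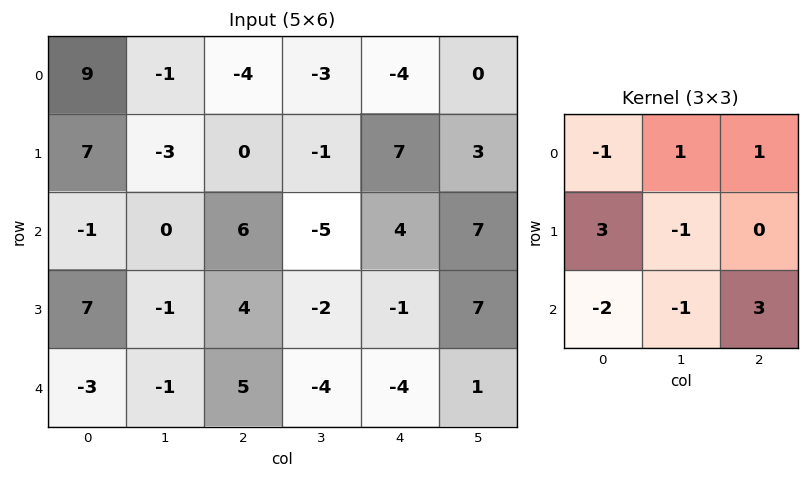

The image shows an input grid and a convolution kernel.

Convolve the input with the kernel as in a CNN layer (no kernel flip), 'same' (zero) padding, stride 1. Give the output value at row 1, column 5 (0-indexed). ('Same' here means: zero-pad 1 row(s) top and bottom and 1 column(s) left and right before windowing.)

The receptive field on the zero-padded input at this output position is [-4 0 0 / 7 3 0 / 4 7 0]. Elementwise product with the kernel and sum: -4·-1 + 0·1 + 0·1 + 7·3 + 3·-1 + 4·-2 + 7·-1 + 0·3.

7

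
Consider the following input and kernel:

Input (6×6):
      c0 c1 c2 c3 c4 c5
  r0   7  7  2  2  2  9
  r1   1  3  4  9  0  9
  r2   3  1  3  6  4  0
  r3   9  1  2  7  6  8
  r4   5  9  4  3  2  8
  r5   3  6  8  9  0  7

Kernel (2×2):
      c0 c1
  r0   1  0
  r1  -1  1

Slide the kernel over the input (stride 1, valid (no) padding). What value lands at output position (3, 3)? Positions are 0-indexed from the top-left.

6

The receptive field on the input at this output position is [7 6 / 3 2]. Elementwise product with the kernel and sum: 7·1 + 3·-1 + 2·1.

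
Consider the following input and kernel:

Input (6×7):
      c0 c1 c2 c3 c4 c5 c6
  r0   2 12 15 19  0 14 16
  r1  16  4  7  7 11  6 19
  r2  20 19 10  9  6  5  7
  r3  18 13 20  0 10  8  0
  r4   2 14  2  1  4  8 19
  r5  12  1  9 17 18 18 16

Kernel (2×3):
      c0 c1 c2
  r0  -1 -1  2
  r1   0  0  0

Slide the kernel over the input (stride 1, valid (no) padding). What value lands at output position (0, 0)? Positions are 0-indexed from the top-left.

16

The receptive field on the input at this output position is [2 12 15 / 16 4 7]. Elementwise product with the kernel and sum: 2·-1 + 12·-1 + 15·2.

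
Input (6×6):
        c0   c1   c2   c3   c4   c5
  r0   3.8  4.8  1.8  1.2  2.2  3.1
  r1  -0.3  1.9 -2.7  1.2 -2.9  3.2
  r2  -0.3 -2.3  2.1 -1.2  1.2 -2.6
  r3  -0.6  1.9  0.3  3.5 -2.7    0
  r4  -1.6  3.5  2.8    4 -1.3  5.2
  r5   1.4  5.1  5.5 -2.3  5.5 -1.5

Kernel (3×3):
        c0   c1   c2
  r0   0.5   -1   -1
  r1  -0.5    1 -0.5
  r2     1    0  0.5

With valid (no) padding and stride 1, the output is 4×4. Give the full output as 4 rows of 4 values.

-0.55 -7.75 4.2 -12.3
-3 9.95 -3.55 6.9
1.9 1.05 7.9 2.95
4.55 0.15 10.85 -4.5

Output[0,0]: The receptive field on the input at this output position is [3.8 4.8 1.8 / -0.3 1.9 -2.7 / -0.3 -2.3 2.1]. Elementwise product with the kernel and sum: 3.8·0.5 + 4.8·-1 + 1.8·-1 + -0.3·-0.5 + 1.9·1 + -2.7·-0.5 + -0.3·1 + 2.1·0.5.
Output[0,1]: The receptive field on the input at this output position is [4.8 1.8 1.2 / 1.9 -2.7 1.2 / -2.3 2.1 -1.2]. Elementwise product with the kernel and sum: 4.8·0.5 + 1.8·-1 + 1.2·-1 + 1.9·-0.5 + -2.7·1 + 1.2·-0.5 + -2.3·1 + -1.2·0.5.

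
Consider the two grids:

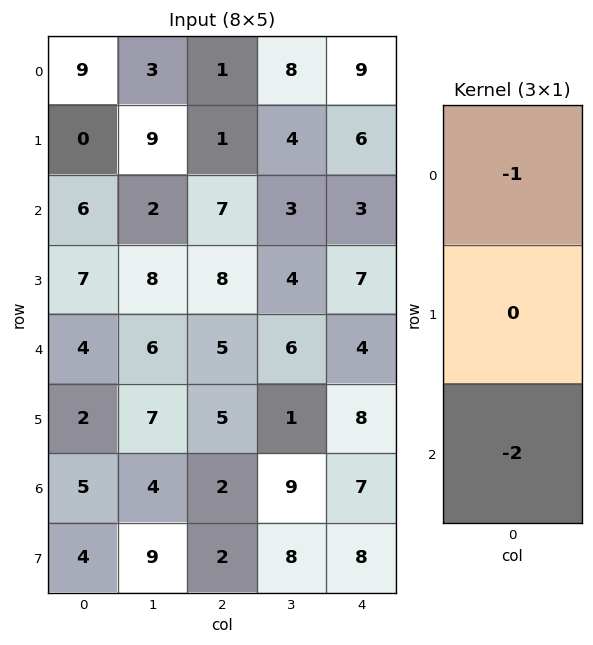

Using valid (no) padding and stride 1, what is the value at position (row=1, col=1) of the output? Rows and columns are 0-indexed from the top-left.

The receptive field on the input at this output position is [9 / 2 / 8]. Elementwise product with the kernel and sum: 9·-1 + 8·-2.

-25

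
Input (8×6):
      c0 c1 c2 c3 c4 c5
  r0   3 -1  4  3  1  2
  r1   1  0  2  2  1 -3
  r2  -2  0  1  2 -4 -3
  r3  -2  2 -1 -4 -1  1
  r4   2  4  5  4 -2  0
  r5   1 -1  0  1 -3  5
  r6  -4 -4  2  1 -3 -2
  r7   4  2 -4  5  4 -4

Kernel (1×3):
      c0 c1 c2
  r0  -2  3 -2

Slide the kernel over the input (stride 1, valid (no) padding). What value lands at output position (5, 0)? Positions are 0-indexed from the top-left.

-5

The receptive field on the input at this output position is [1 -1 0]. Elementwise product with the kernel and sum: 1·-2 + -1·3 + 0·-2.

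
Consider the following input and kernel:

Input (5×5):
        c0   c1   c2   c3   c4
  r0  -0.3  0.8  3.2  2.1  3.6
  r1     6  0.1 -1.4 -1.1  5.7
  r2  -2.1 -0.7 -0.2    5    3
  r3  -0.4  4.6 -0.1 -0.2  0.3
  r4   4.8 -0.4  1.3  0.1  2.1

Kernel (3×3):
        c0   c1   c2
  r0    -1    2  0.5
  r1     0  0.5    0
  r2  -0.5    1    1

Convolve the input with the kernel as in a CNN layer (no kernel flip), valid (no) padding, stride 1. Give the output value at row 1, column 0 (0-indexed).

The receptive field on the input at this output position is [6 0.1 -1.4 / -2.1 -0.7 -0.2 / -0.4 4.6 -0.1]. Elementwise product with the kernel and sum: 6·-1 + 0.1·2 + -1.4·0.5 + -0.7·0.5 + -0.4·-0.5 + 4.6·1 + -0.1·1.

-2.15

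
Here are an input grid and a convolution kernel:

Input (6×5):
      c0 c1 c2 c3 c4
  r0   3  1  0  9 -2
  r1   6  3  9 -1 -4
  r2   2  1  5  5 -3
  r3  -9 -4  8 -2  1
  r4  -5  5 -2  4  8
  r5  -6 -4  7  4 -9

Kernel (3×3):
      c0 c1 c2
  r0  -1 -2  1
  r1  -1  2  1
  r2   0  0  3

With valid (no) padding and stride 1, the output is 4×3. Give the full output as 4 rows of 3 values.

19 37 -44
26 -14 -6
4 24 -5
59 -7 -12

Output[0,0]: The receptive field on the input at this output position is [3 1 0 / 6 3 9 / 2 1 5]. Elementwise product with the kernel and sum: 3·-1 + 1·-2 + 0·1 + 6·-1 + 3·2 + 9·1 + 5·3.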